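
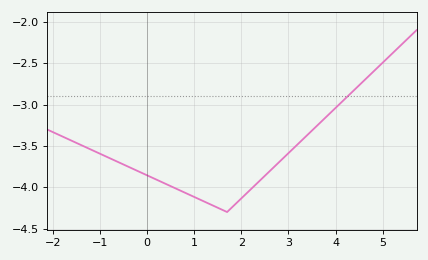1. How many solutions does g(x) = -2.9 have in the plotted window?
1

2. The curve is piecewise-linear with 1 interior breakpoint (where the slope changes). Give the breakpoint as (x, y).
(1.7, -4.3)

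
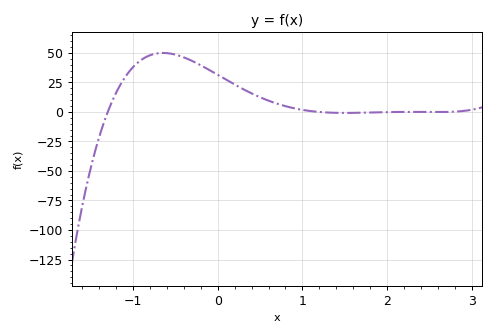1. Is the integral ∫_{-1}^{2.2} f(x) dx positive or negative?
positive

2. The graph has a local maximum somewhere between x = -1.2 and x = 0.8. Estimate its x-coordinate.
-0.6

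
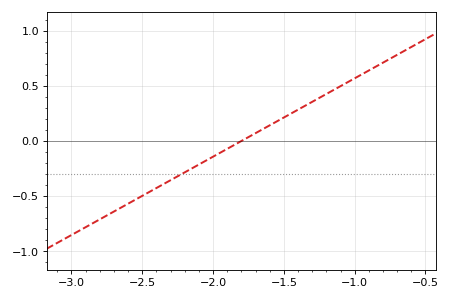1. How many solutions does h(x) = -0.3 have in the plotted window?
1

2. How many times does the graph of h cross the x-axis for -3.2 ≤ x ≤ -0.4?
1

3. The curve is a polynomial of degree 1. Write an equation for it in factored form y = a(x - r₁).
y = 0.71(x + 1.8)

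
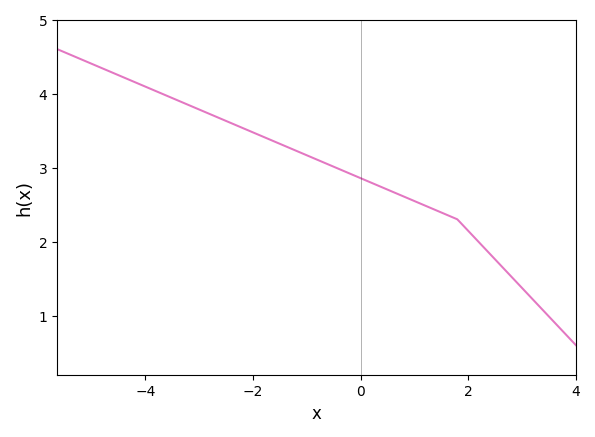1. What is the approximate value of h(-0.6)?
3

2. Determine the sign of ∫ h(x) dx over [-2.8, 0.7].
positive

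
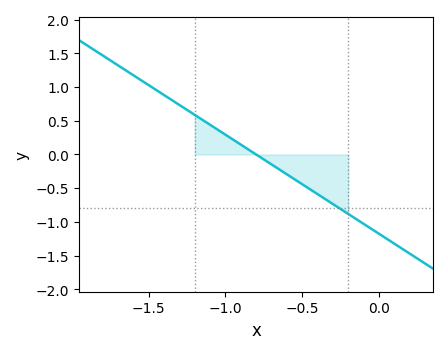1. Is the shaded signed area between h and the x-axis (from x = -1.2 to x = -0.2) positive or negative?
negative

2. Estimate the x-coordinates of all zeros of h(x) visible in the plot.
-0.8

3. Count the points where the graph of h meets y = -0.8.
1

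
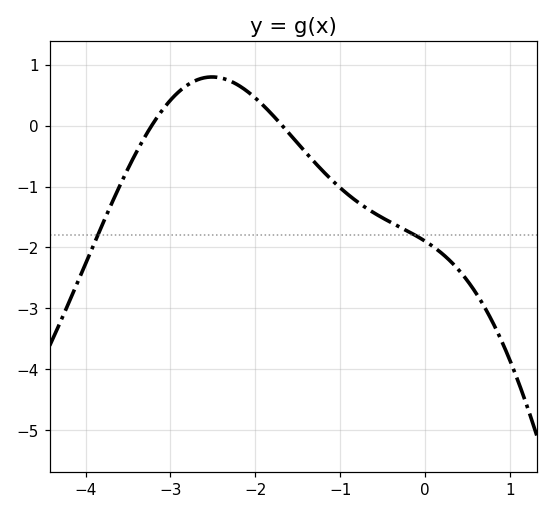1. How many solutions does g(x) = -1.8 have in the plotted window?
2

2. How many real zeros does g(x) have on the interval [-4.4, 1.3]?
2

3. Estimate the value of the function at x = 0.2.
-2.1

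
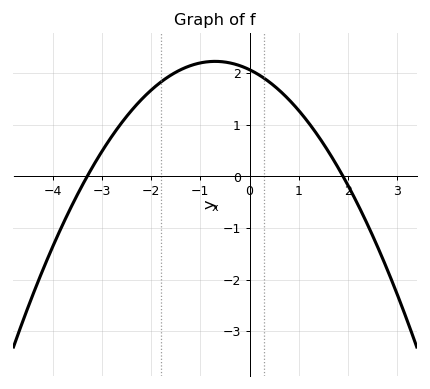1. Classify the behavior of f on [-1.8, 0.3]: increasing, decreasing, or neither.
neither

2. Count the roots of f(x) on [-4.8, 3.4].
2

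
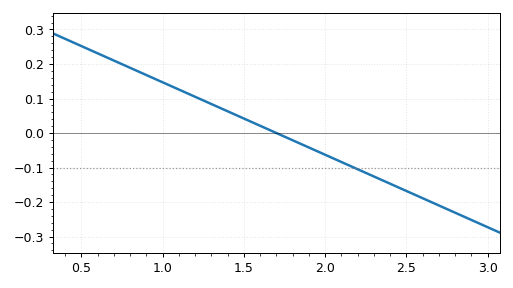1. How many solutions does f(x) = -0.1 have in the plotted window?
1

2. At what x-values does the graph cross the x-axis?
1.7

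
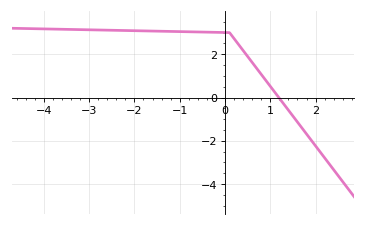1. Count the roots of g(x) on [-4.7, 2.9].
1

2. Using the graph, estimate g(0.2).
2.8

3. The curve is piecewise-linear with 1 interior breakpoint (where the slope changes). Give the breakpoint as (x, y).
(0.1, 3)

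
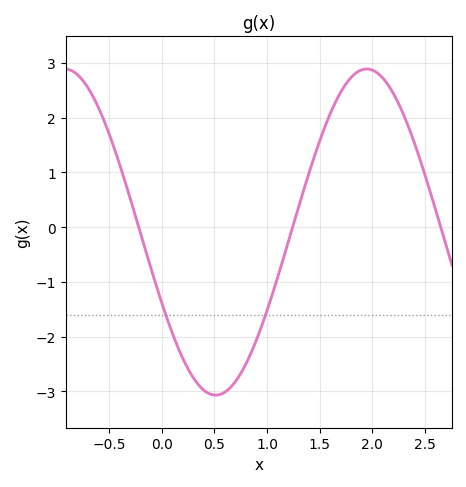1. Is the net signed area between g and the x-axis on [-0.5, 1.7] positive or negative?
negative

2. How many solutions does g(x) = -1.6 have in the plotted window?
2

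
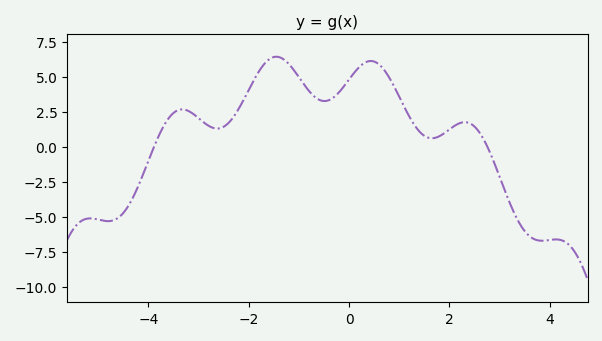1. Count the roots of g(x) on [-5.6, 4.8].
2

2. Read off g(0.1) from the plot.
5.26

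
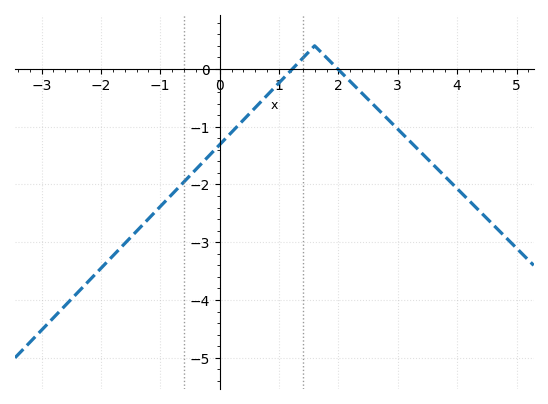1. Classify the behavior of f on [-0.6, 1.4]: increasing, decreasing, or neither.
increasing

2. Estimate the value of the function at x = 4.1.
-2.18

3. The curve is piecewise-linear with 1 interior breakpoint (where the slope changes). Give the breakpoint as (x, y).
(1.6, 0.4)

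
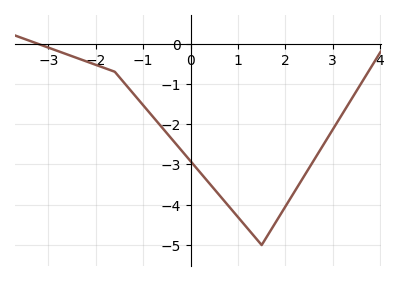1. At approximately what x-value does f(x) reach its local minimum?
1.5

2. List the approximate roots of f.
-3.24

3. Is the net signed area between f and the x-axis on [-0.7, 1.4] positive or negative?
negative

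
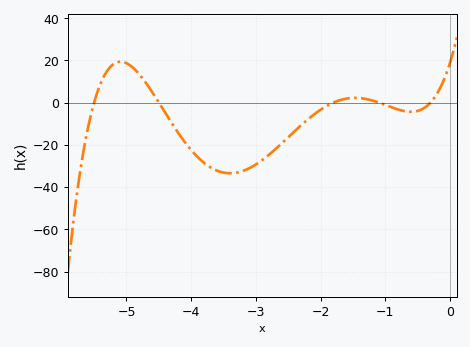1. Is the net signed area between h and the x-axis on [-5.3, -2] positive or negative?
negative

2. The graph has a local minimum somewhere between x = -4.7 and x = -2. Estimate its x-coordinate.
-3.4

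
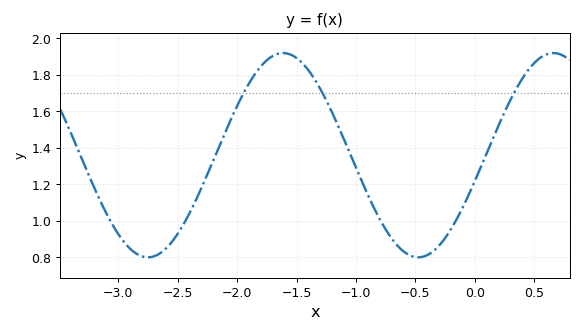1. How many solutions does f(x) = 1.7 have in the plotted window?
3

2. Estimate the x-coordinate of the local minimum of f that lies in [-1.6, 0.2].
-0.474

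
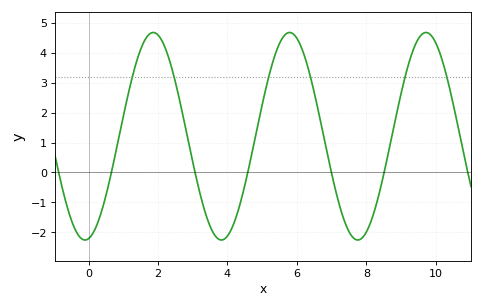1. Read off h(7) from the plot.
0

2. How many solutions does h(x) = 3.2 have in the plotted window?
6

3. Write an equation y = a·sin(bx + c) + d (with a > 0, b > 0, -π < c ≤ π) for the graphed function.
y = 3.47sin(1.6x - 1.4) + 1.21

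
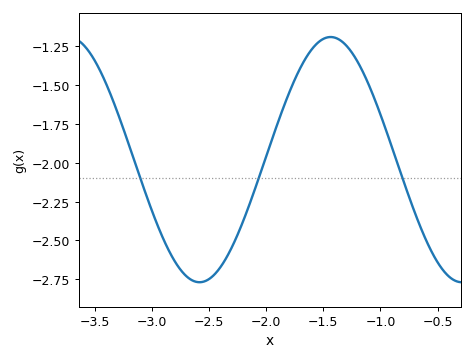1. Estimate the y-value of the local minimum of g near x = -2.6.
-2.76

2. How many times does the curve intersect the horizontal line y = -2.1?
3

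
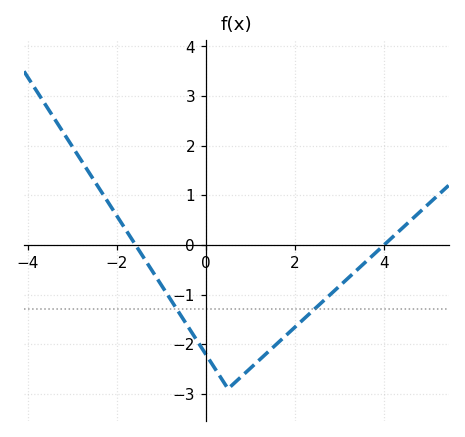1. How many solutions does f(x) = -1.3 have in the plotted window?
2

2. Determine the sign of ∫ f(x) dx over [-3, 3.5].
negative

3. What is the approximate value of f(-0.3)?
-1.78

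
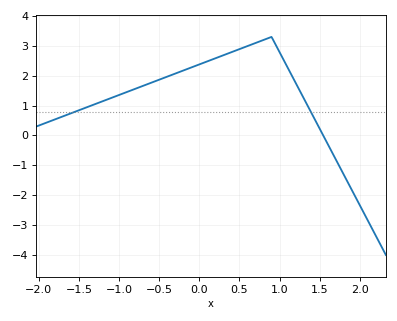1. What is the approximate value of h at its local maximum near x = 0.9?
3.3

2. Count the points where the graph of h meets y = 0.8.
2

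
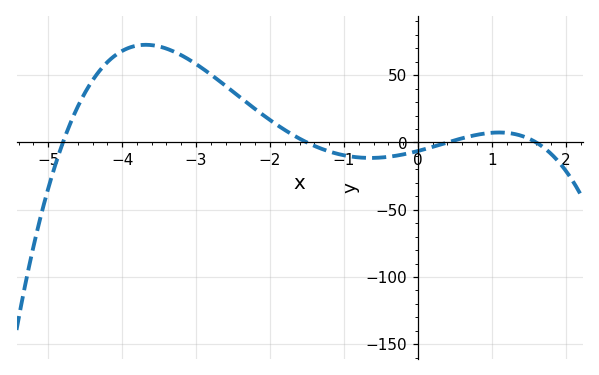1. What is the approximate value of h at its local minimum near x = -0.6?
-10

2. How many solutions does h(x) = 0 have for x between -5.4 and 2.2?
4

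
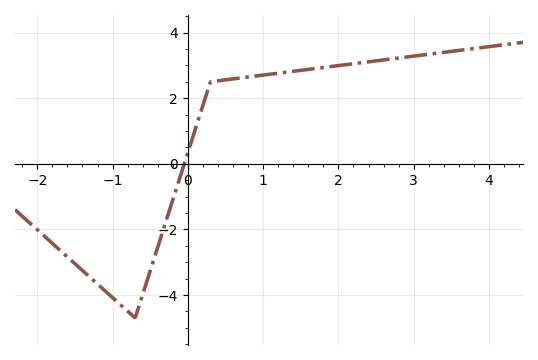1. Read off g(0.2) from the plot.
1.78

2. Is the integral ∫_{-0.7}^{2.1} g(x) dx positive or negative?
positive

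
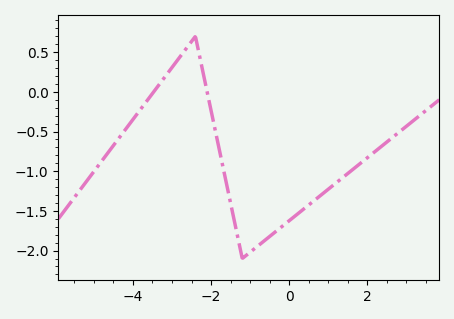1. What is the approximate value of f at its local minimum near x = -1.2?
-2.1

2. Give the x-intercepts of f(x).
-3.47, -2.1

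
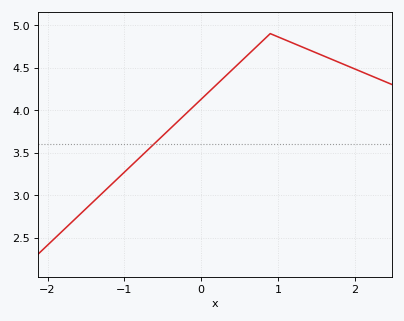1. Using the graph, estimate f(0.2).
4.3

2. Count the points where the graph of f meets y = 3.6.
1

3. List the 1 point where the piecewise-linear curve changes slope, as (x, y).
(0.9, 4.9)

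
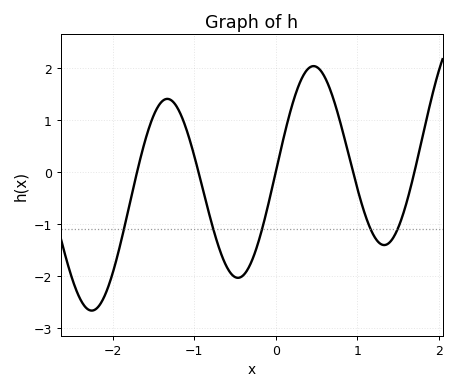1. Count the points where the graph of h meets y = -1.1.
5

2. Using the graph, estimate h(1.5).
-1.1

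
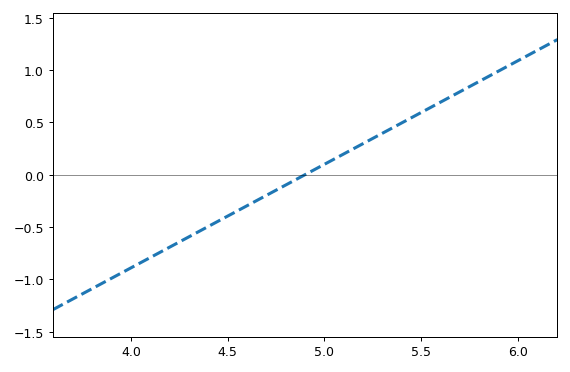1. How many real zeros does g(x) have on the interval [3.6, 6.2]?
1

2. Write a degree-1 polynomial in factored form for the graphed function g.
y = 0.99(x - 4.9)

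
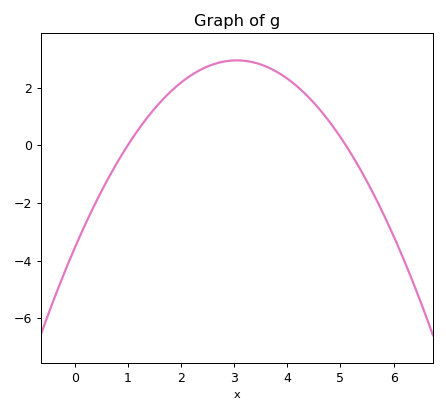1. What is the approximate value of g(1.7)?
1.6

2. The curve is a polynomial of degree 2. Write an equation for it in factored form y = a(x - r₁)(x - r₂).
y = -0.7(x - 1)(x - 5.1)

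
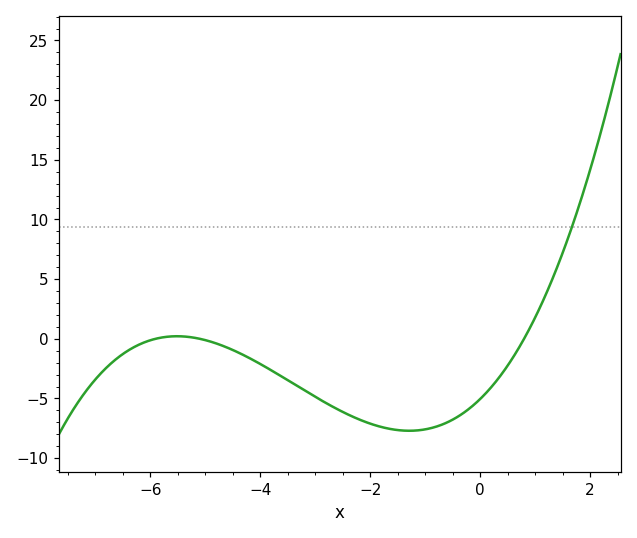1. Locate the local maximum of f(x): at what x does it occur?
-5.6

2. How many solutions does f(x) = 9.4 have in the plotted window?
1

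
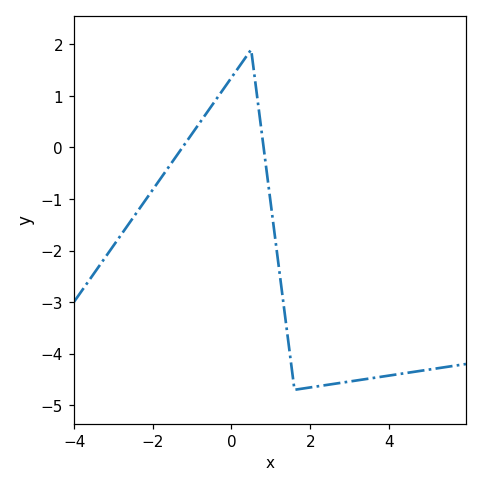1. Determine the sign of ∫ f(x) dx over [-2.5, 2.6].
negative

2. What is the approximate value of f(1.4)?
-3.5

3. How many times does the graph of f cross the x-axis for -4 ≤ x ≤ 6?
2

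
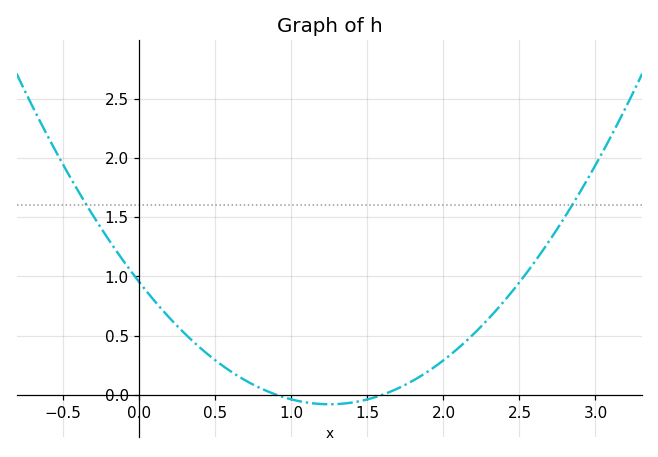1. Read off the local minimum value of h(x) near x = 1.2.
-0.1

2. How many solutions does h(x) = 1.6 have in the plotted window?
2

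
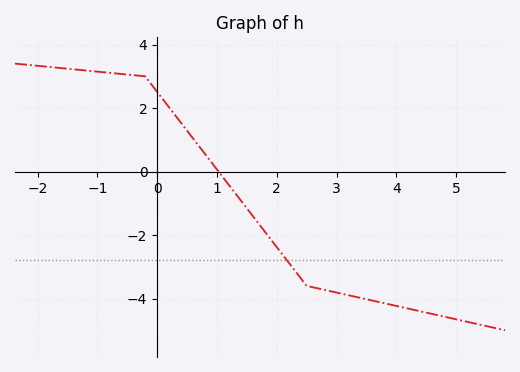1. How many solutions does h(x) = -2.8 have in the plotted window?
1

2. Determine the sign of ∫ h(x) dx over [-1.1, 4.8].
negative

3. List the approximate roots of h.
1.03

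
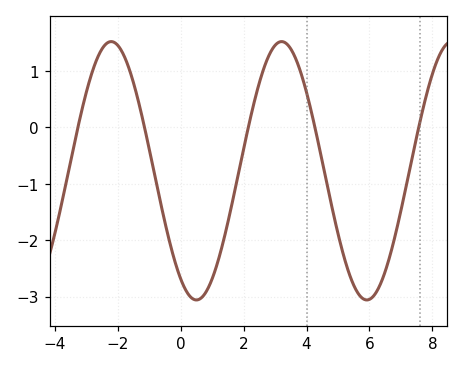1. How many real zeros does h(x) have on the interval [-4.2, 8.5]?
5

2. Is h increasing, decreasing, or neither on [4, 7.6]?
neither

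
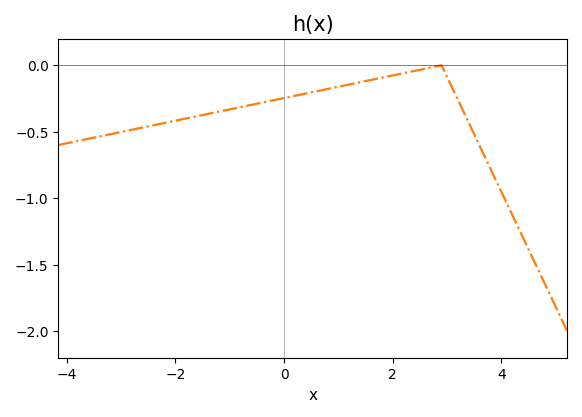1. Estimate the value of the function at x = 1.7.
-0.102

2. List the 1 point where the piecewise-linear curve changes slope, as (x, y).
(2.9, 0)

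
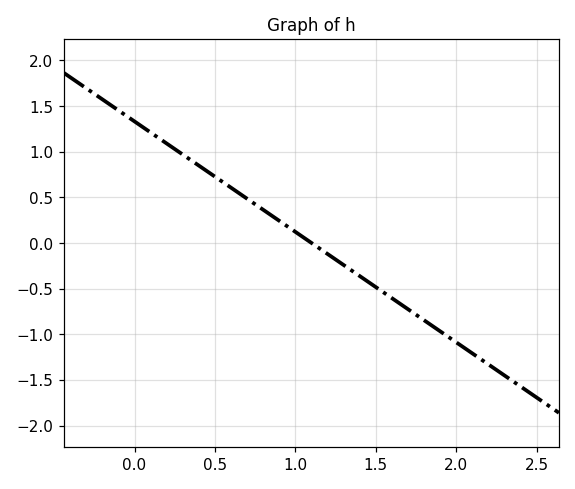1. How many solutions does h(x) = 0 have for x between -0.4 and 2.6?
1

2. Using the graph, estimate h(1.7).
-0.75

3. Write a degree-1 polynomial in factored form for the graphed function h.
y = -1.21(x - 1.1)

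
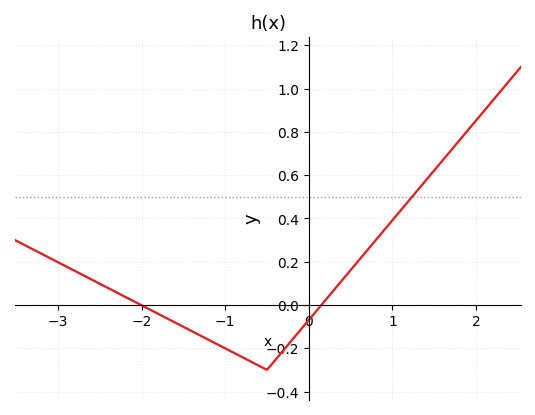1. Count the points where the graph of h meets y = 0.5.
1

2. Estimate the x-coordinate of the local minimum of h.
-0.5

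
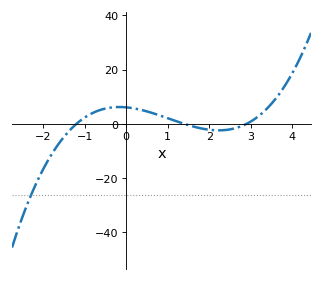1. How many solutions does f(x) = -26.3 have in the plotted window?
1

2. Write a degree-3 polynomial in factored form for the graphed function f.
y = 1.25(x + 1.2)(x - 1.4)(x - 2.9)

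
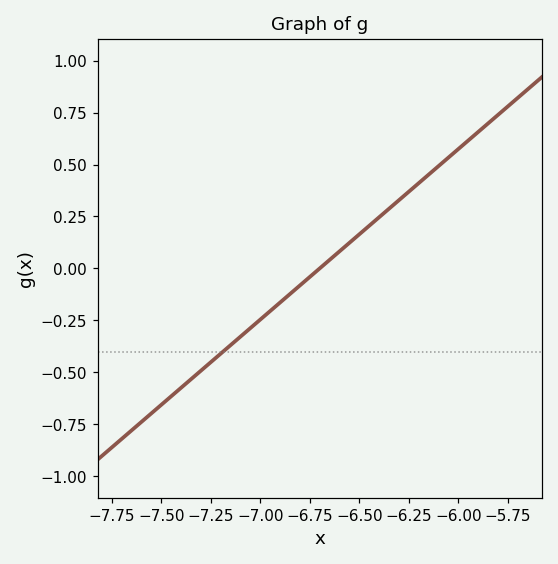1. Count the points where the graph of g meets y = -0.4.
1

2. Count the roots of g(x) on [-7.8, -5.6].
1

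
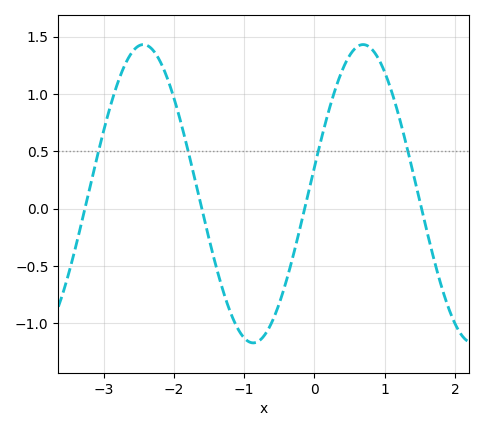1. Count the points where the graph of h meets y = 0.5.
4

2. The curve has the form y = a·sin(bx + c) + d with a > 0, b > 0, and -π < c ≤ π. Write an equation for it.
y = 1.3sin(2.01x + 0.18) + 0.13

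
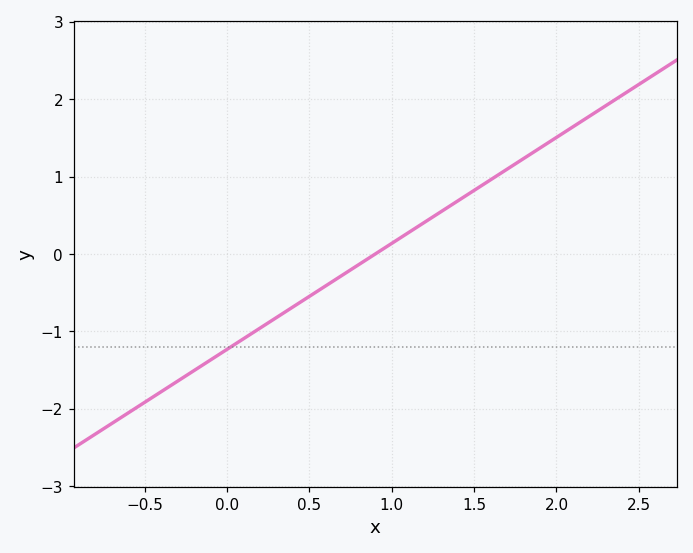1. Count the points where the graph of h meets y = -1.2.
1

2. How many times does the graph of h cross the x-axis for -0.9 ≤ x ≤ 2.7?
1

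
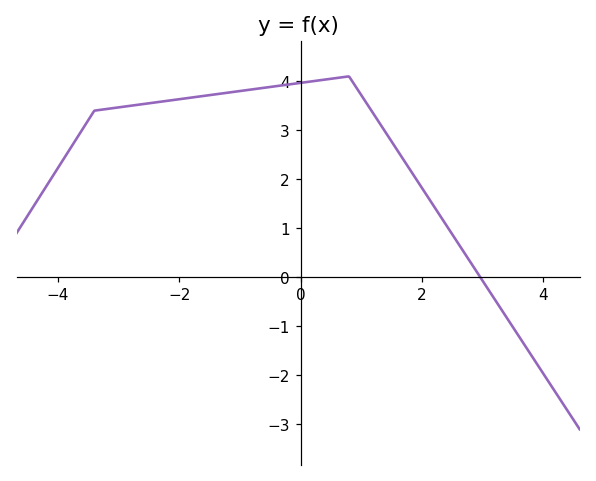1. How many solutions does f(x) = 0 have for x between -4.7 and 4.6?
1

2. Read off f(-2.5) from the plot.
3.55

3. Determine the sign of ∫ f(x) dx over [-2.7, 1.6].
positive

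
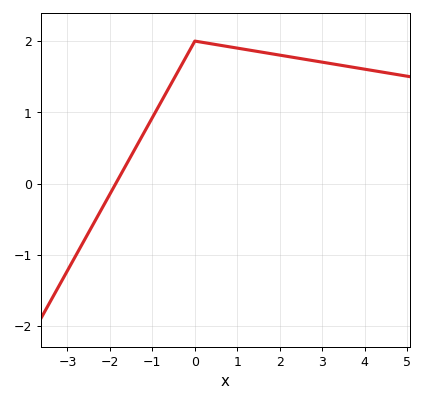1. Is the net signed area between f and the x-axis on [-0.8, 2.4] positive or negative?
positive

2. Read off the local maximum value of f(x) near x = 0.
2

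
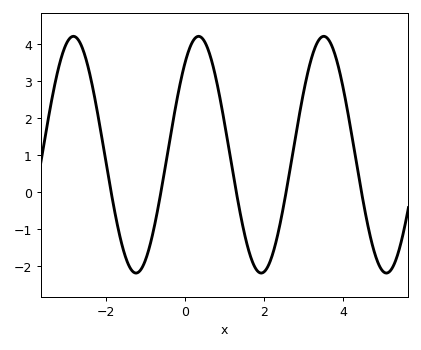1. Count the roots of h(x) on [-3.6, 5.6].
5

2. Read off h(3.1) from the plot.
3.2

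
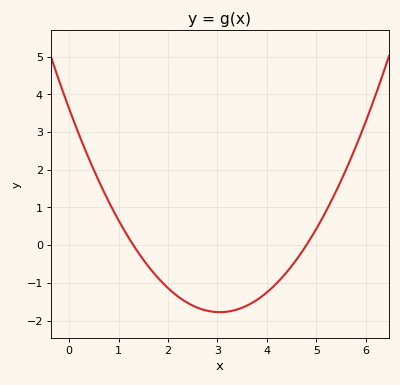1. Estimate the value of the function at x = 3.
-1.77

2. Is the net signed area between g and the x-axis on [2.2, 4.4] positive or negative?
negative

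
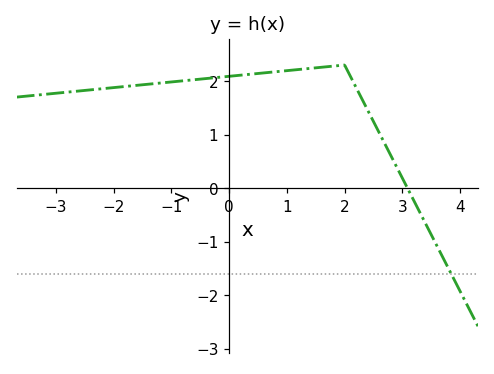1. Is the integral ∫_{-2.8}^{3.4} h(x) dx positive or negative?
positive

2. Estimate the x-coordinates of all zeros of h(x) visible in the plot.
3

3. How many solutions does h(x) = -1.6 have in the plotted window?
1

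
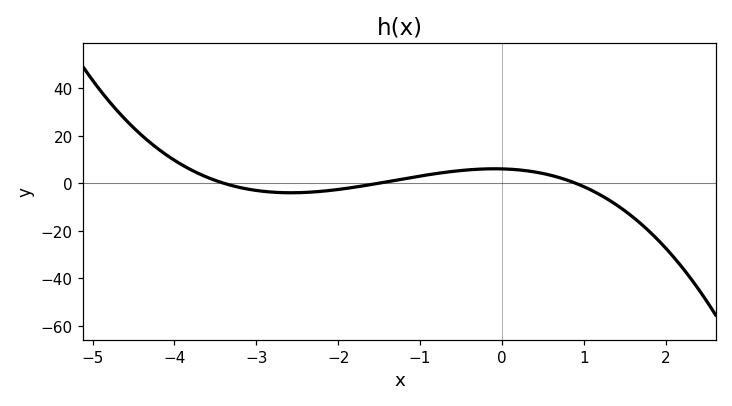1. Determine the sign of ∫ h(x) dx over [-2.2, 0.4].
positive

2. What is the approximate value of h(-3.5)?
2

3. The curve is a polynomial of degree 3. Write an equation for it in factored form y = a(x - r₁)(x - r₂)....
y = -1.31(x + 3.4)(x + 1.5)(x - 0.9)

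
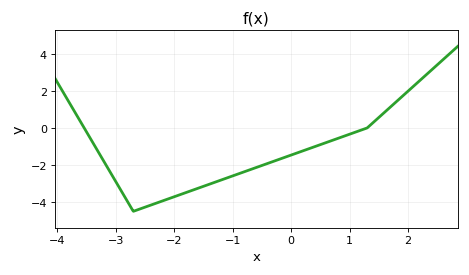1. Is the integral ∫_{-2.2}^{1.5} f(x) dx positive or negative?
negative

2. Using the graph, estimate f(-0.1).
-1.6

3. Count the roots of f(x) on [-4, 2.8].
2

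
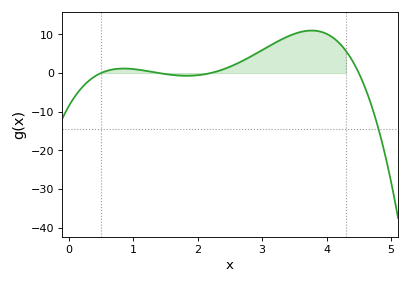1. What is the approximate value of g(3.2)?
8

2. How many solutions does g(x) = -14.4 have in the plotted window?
1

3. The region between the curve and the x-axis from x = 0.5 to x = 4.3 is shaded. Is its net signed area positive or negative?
positive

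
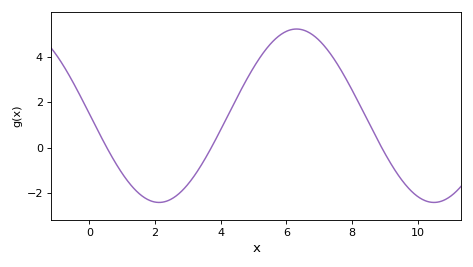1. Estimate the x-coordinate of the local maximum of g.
6.4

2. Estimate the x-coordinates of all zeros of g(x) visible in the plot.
0.6, 3.8, 9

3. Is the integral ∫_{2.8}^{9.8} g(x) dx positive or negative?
positive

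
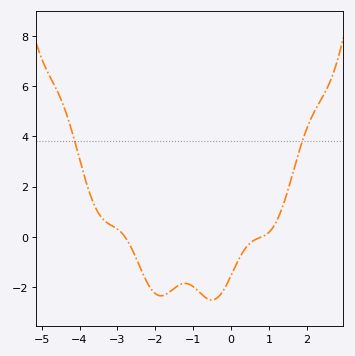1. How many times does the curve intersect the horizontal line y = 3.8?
2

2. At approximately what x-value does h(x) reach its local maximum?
-1.22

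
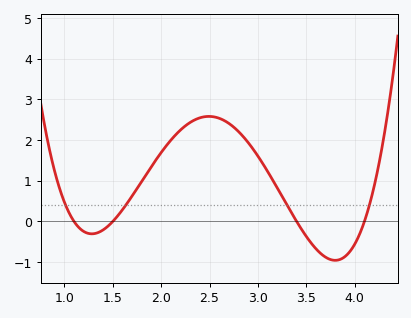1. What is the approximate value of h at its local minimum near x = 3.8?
-1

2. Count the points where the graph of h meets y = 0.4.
4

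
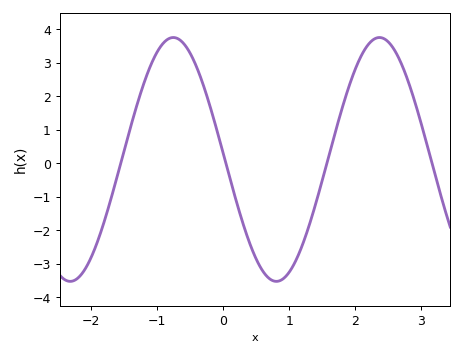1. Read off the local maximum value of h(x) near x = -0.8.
3.8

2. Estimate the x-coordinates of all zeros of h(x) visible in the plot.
-1.6, 0, 1.6, 3.2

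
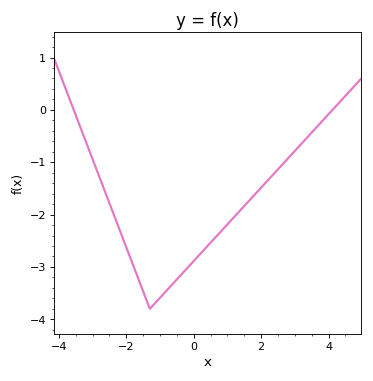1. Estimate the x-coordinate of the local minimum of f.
-1.2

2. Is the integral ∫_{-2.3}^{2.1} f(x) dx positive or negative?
negative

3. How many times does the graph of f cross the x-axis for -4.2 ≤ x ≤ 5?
2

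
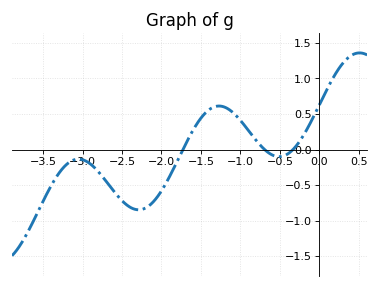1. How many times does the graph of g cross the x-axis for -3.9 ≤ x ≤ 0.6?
3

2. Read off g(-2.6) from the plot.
-0.6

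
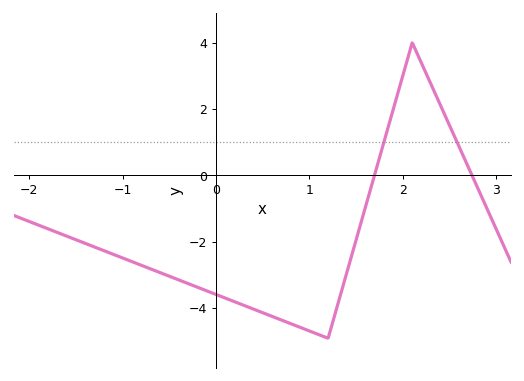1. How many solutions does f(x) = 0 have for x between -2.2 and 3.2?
2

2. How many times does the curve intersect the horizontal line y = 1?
2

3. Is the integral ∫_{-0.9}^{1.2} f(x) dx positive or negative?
negative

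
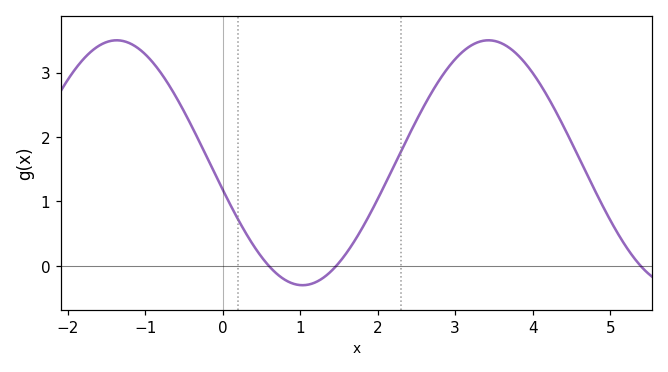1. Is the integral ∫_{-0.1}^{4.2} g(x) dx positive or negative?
positive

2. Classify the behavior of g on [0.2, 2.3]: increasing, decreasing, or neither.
neither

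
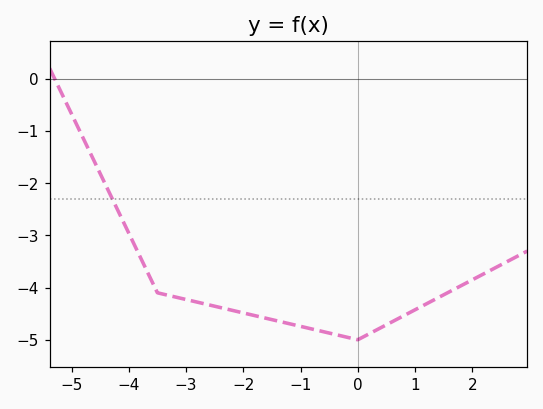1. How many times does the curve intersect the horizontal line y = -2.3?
1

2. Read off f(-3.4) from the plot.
-4.13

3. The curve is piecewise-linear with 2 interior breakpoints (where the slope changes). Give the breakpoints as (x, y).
(-3.5, -4.1); (0, -5)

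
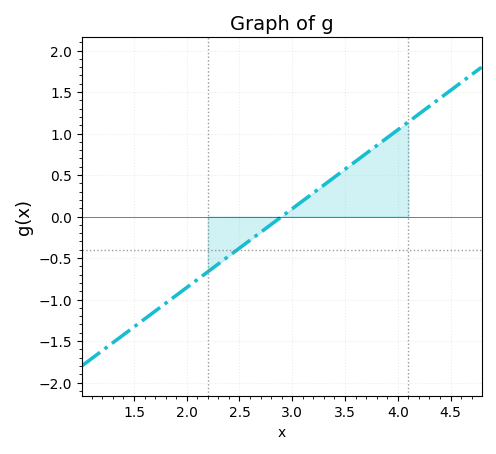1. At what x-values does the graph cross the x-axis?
2.9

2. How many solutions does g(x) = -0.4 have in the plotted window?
1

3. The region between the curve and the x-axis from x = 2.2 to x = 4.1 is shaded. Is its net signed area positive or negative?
positive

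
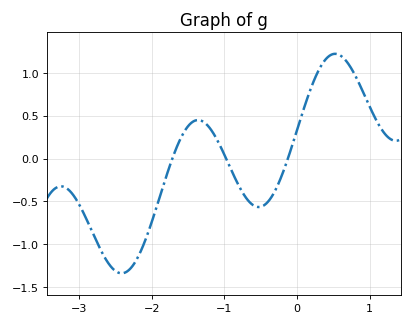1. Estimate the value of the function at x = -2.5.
-1.31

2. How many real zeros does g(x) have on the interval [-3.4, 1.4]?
3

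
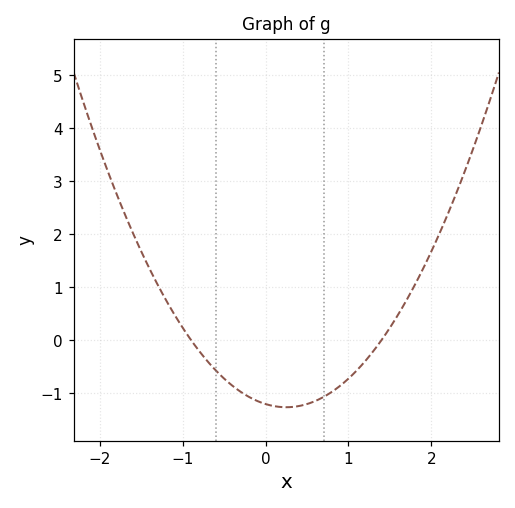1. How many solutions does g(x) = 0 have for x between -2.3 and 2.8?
2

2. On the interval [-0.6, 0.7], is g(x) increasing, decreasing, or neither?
neither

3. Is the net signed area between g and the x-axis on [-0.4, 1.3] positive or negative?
negative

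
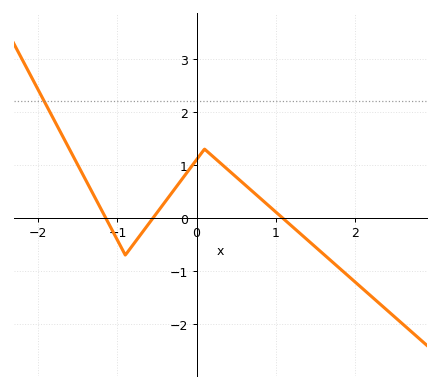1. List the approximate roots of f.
-1.1, -0.5, 1.1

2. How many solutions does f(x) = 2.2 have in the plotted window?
1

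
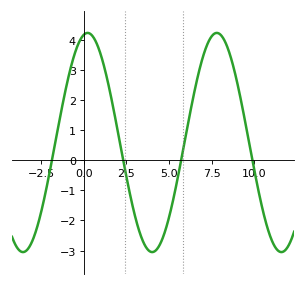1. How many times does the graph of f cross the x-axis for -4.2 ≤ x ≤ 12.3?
4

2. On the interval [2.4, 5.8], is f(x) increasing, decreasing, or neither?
neither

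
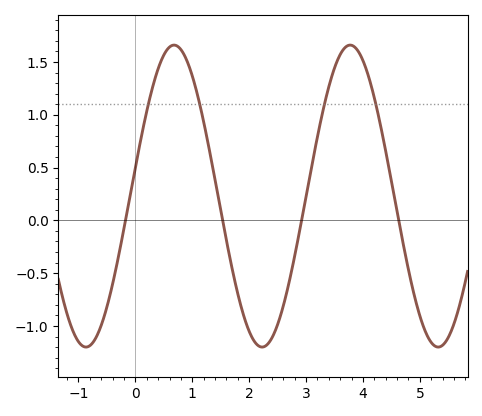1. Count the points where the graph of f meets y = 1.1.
4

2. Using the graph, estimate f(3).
0.25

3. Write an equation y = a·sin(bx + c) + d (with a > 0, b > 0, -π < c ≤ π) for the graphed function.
y = 1.43sin(2x + 0.19) + 0.23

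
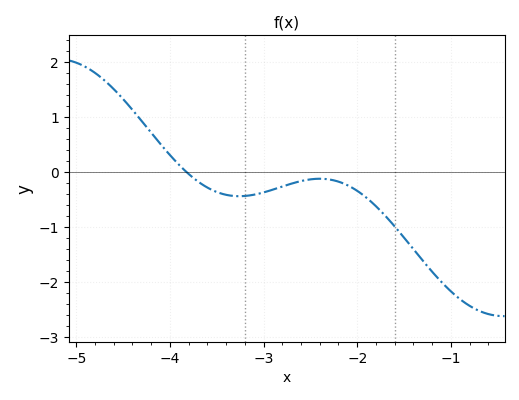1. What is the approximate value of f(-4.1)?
0.5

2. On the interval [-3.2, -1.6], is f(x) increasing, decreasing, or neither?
neither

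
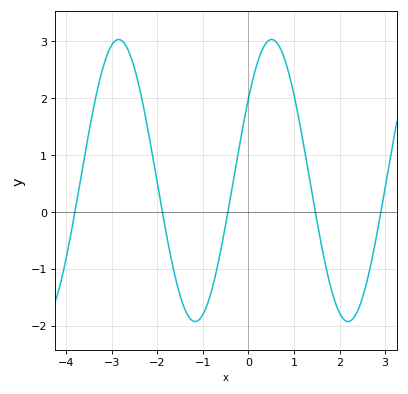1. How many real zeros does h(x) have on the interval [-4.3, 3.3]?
5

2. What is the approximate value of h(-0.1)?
1.6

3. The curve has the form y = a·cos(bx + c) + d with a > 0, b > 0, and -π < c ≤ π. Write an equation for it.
y = 2.48cos(1.9x - 0.95) + 0.55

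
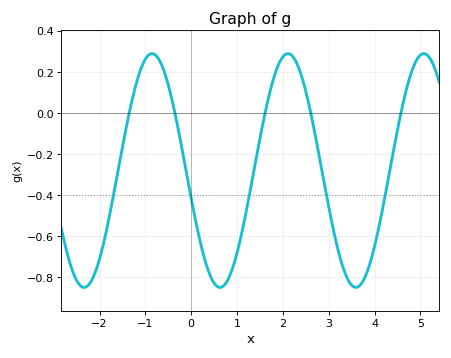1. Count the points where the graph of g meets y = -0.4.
5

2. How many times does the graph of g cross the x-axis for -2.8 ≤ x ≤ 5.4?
5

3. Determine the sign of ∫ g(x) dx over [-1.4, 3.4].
negative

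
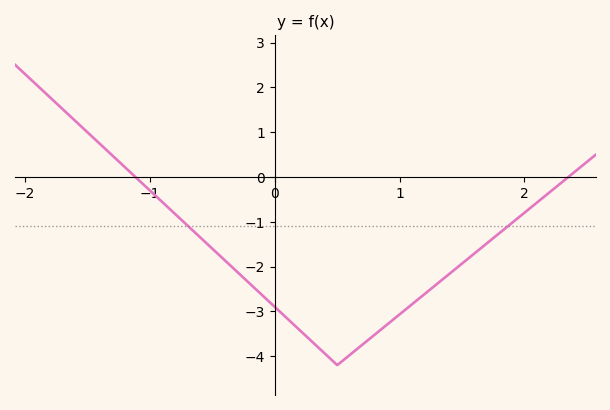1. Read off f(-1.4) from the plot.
0.7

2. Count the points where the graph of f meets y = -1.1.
2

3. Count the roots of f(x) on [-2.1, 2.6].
2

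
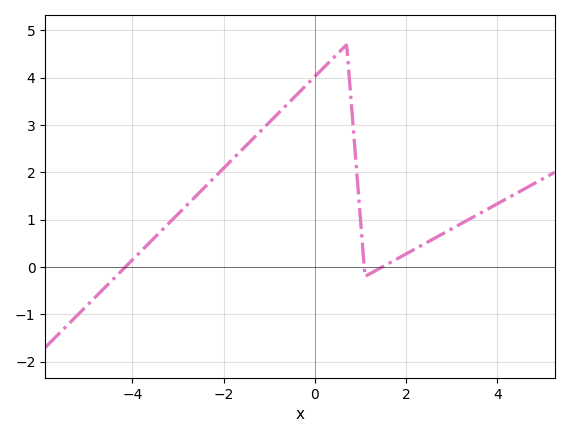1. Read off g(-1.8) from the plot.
2.28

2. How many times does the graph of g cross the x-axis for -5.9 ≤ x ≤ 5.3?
3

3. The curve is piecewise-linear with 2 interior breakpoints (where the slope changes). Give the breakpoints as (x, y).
(0.7, 4.7); (1.1, -0.2)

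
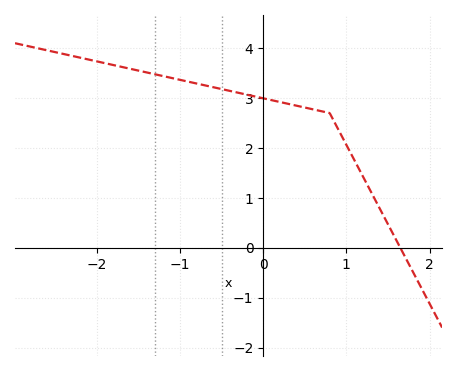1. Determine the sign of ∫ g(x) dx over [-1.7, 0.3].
positive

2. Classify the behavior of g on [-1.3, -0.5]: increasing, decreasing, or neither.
decreasing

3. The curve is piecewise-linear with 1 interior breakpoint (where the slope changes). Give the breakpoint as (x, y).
(0.8, 2.7)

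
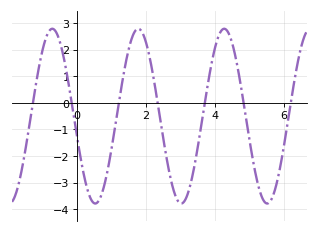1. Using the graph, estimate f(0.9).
-2.42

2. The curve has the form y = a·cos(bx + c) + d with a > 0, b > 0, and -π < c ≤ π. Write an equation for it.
y = 3.29cos(2.52x + 1.82) - 0.5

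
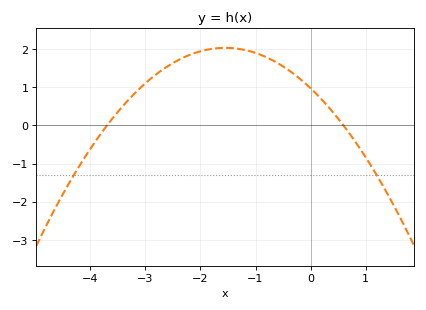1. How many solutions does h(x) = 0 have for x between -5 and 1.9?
2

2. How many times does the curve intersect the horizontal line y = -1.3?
2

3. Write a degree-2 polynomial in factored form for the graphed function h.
y = -0.44(x + 3.7)(x - 0.6)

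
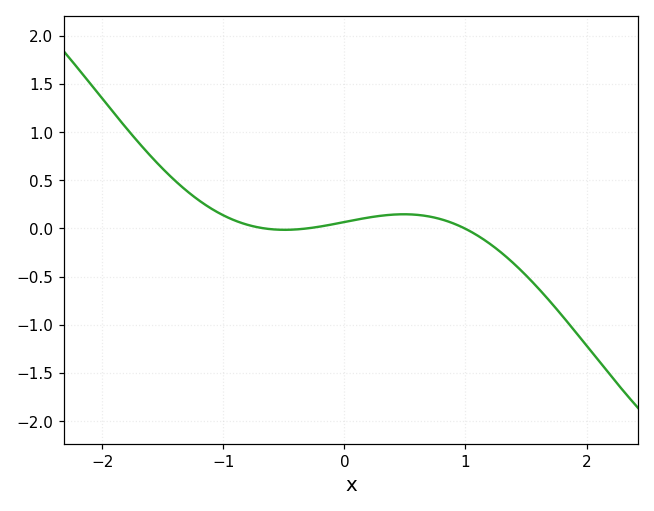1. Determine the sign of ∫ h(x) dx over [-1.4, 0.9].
positive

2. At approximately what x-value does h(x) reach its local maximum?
0.5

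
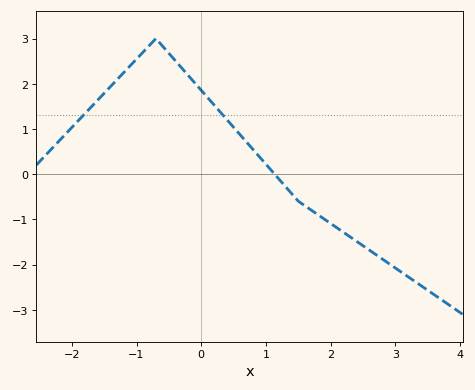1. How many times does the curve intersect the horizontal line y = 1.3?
2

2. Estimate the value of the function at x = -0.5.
2.67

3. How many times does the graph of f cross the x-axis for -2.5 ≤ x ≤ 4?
1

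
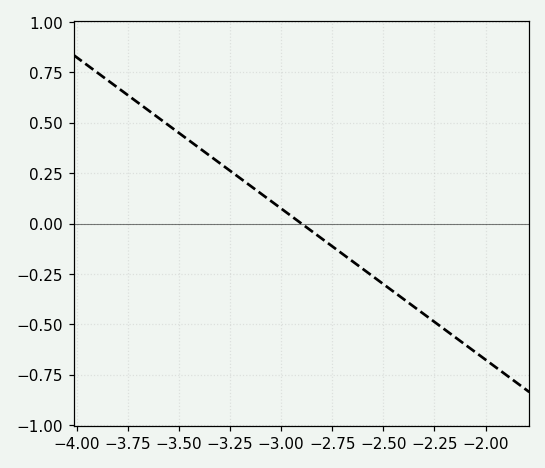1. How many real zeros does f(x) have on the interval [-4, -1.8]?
1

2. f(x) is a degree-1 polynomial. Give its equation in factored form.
y = -0.75(x + 2.9)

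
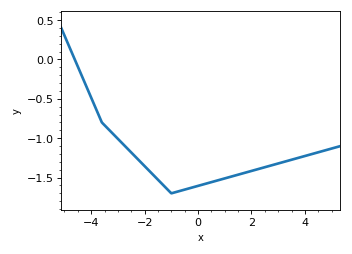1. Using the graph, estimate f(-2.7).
-1.11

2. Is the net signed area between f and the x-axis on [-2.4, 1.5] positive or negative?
negative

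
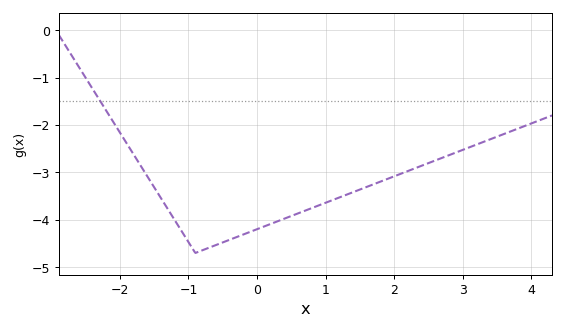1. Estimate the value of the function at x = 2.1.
-3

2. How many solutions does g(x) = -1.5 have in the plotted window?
1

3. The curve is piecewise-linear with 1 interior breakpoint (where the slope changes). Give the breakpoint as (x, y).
(-0.9, -4.7)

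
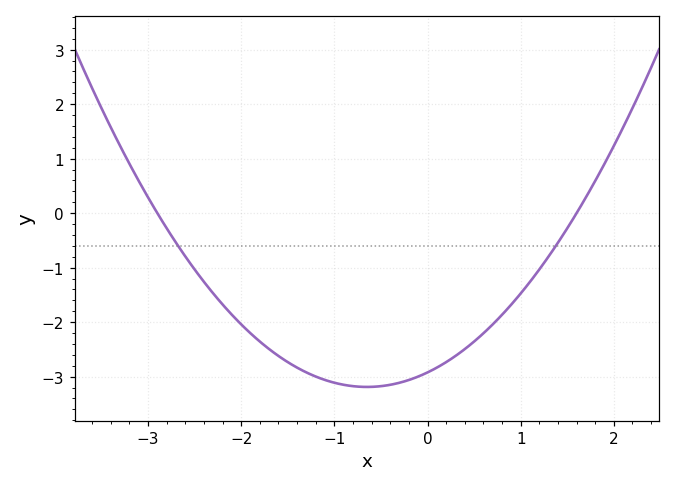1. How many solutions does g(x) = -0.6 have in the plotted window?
2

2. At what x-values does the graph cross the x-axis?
-2.9, 1.6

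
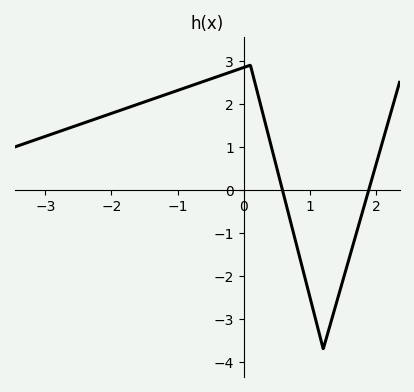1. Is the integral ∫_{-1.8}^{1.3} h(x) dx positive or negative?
positive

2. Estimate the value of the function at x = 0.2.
2.3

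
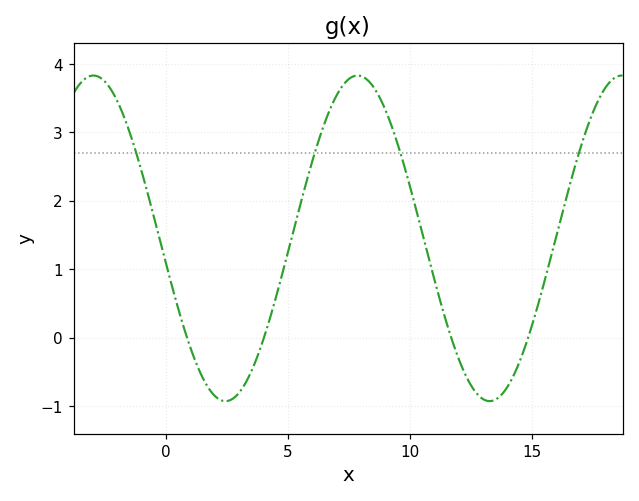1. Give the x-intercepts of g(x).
1, 4, 11.5, 15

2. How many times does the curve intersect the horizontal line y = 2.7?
4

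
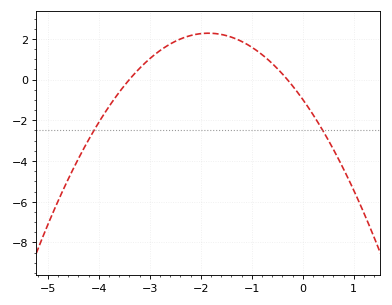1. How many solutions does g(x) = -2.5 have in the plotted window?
2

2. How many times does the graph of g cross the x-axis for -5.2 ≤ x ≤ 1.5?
2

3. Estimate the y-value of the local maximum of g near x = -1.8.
2.28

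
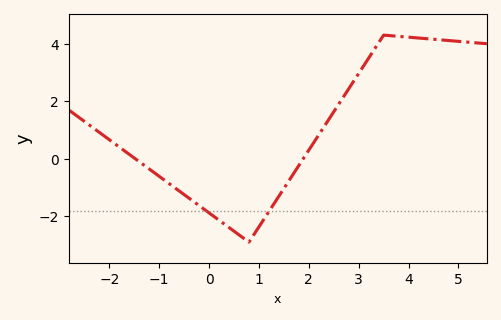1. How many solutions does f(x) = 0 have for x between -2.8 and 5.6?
2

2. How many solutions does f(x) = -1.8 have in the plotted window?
2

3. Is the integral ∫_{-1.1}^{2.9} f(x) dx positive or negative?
negative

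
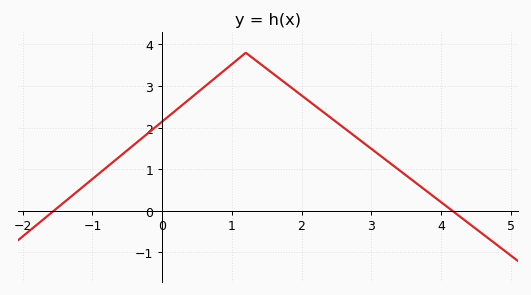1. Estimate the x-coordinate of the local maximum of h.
1.2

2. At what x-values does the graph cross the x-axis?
-1.6, 4.2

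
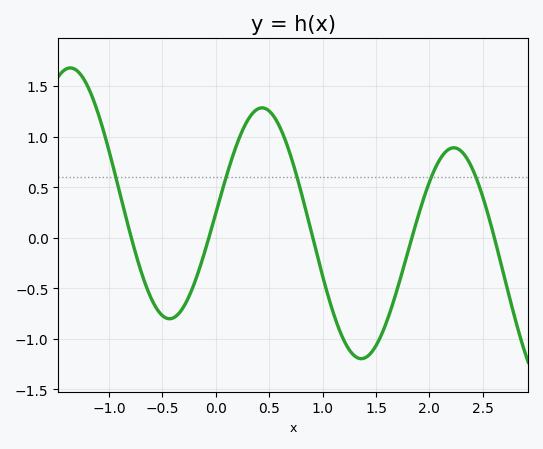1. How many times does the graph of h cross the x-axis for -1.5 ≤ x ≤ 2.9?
5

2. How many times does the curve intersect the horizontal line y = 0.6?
5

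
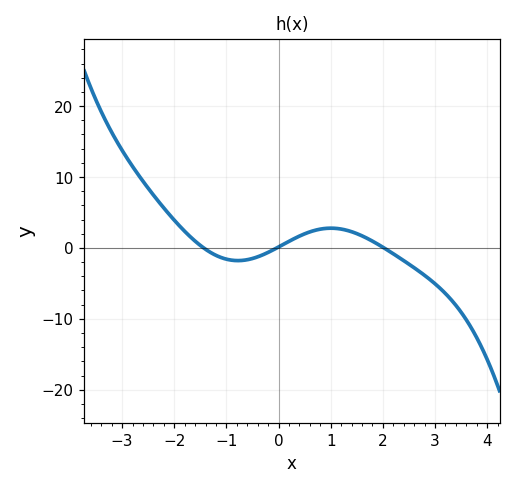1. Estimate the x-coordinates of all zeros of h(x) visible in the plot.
-1.4, 0, 2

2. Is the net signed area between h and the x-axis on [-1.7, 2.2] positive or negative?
positive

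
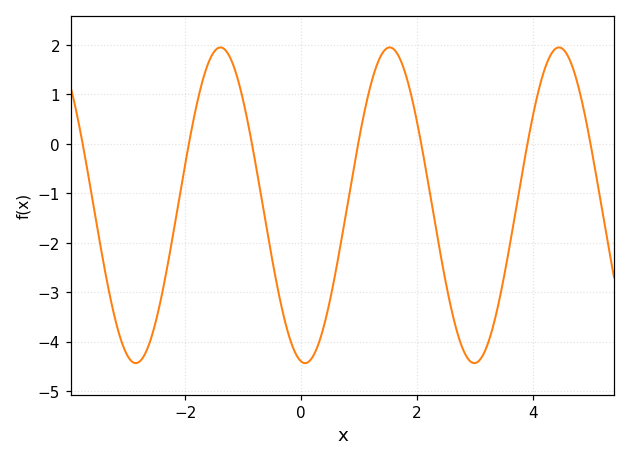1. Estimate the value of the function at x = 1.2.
1.2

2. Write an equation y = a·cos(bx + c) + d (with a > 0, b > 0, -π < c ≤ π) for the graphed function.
y = 3.19cos(2.1x + 3) - 1.24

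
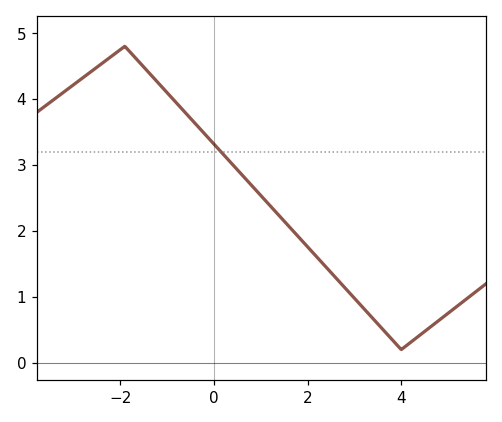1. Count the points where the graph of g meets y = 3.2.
1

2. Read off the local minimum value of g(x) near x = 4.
0.2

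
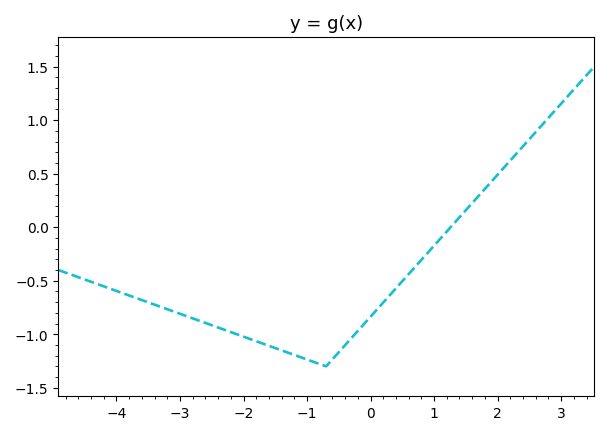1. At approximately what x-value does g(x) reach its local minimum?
-0.8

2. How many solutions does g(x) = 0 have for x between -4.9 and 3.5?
1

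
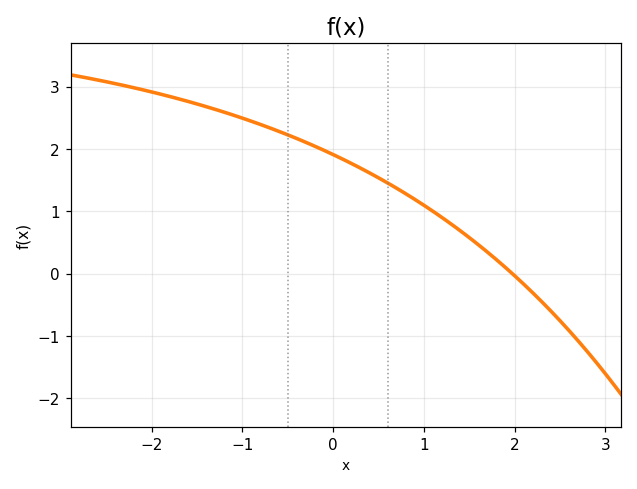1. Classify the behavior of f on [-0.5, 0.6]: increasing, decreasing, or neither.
decreasing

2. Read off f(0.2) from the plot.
1.8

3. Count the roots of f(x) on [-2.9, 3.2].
1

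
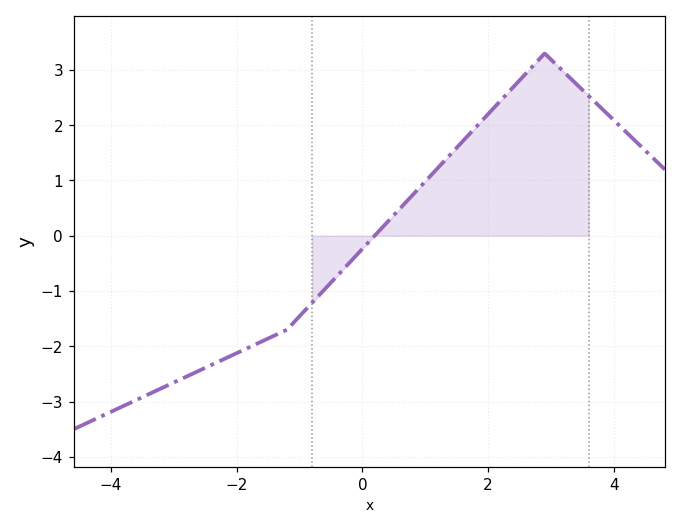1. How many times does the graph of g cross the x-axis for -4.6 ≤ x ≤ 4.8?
1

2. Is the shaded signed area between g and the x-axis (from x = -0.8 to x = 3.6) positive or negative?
positive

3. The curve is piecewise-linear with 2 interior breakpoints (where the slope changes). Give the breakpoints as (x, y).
(-1.2, -1.7); (2.9, 3.3)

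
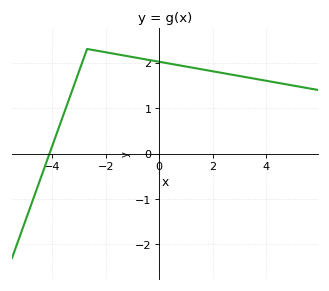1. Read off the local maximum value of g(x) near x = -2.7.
2.3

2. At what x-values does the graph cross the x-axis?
-4.2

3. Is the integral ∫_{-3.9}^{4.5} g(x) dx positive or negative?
positive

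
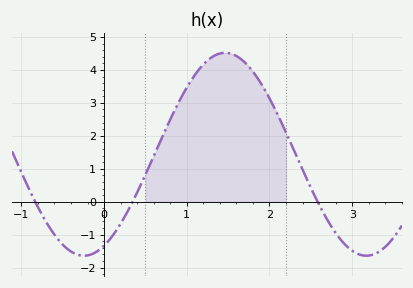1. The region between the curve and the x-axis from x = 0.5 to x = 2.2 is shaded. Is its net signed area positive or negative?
positive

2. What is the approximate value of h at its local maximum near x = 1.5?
4.52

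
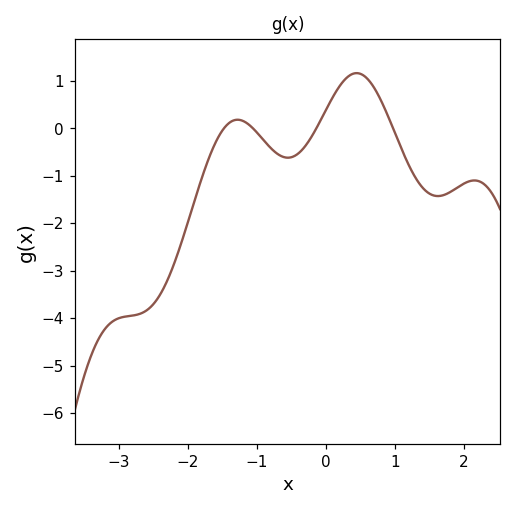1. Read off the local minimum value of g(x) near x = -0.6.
-0.619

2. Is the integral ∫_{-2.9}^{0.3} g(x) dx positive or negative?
negative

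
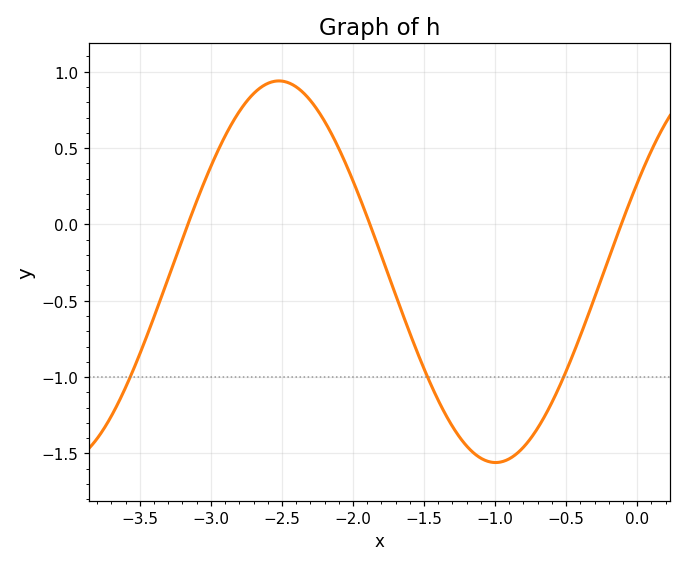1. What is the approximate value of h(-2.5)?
0.95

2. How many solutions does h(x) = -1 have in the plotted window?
3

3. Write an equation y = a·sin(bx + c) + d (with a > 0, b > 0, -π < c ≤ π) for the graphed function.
y = 1.25sin(2.1x + 0.48) - 0.31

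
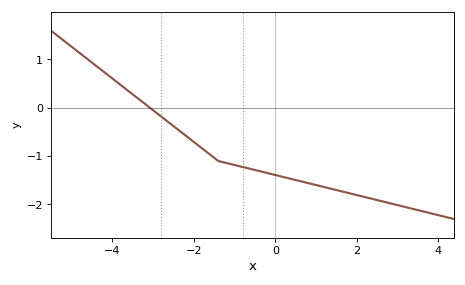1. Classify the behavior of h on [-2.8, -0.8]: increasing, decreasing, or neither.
decreasing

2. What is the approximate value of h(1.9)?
-1.79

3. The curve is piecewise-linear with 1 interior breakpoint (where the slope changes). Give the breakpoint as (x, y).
(-1.4, -1.1)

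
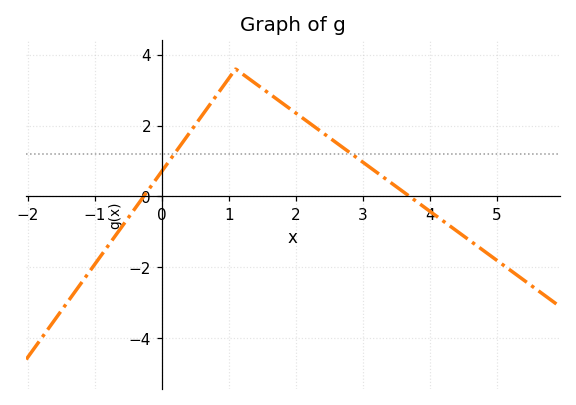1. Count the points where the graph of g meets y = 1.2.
2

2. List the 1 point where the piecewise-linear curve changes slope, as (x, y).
(1.1, 3.6)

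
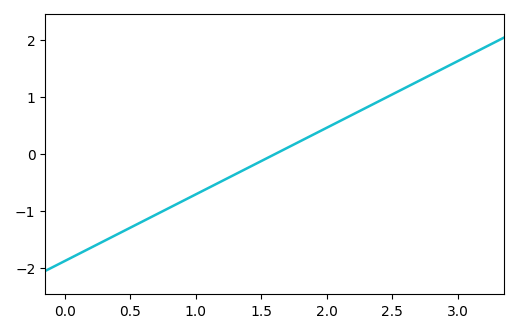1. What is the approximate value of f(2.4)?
0.936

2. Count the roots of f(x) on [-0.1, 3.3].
1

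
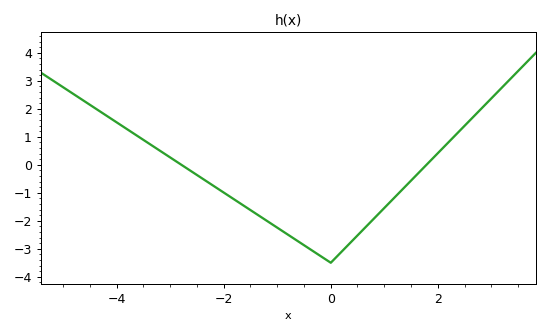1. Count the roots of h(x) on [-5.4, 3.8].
2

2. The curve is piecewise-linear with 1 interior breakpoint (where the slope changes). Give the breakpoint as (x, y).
(0, -3.5)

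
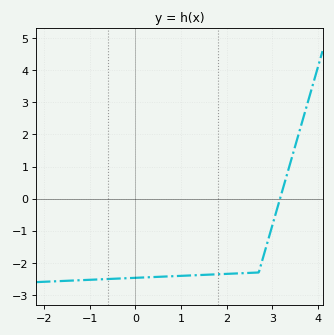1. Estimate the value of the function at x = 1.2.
-2.4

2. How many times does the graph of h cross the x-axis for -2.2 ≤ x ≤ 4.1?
1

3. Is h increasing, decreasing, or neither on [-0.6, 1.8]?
increasing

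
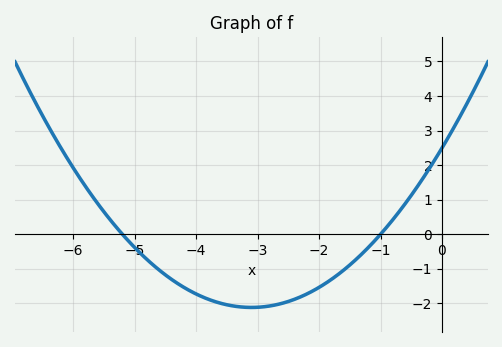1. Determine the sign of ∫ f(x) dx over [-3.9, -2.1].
negative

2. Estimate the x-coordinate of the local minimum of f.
-3.1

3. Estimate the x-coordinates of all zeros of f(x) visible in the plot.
-5.2, -1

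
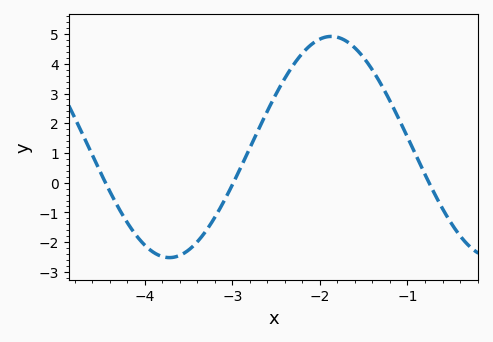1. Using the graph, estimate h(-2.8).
1.2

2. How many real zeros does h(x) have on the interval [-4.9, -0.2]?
3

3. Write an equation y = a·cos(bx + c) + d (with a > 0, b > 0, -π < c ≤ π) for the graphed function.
y = 3.72cos(1.7x - 3.1) + 1.2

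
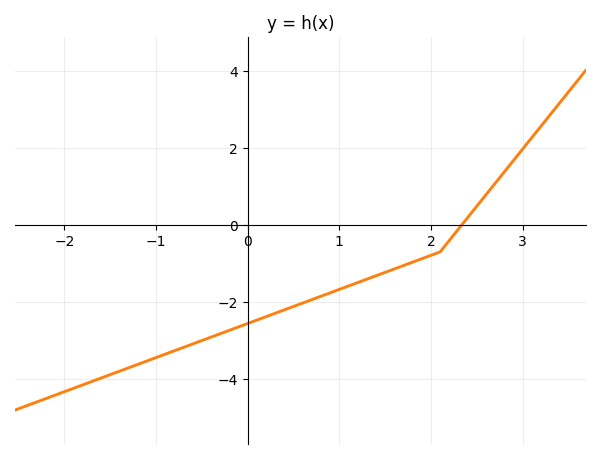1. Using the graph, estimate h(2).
-0.788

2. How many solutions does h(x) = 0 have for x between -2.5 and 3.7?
1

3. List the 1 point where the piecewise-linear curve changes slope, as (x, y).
(2.1, -0.7)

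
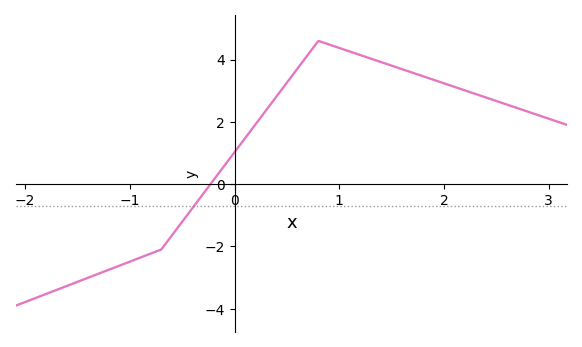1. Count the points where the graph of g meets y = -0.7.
1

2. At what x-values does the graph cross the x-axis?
-0.2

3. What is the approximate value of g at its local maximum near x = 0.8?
4.6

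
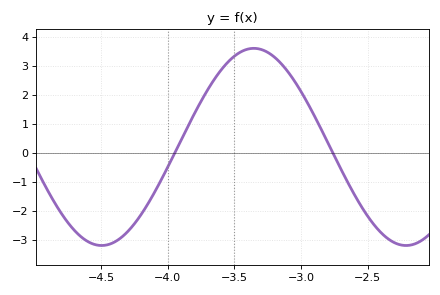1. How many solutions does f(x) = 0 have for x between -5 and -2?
2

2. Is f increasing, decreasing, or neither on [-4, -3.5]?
increasing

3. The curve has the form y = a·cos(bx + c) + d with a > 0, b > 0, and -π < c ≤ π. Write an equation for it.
y = 3.4cos(2.8x + 2.9) + 0.22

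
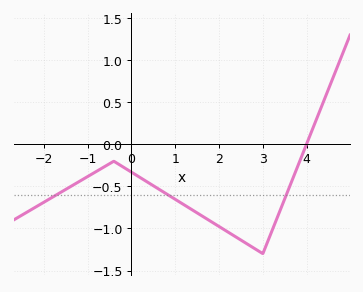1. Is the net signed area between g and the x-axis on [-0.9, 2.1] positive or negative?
negative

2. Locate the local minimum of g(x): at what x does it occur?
3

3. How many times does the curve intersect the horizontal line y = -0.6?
3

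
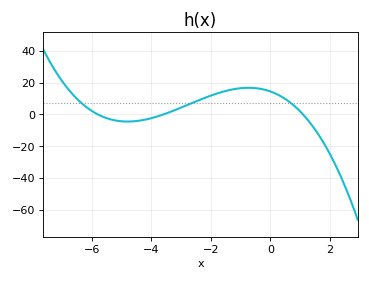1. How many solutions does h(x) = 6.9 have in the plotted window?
3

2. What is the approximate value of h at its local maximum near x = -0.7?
16.8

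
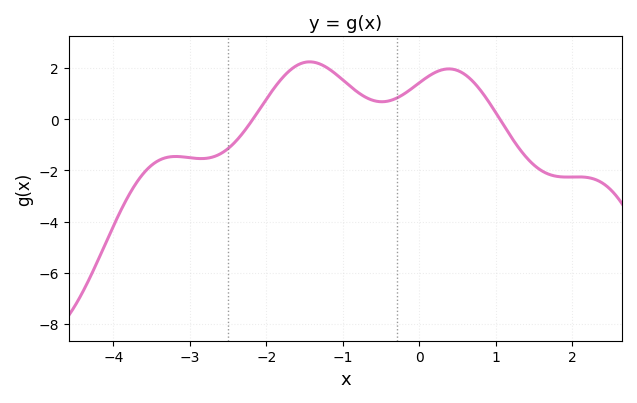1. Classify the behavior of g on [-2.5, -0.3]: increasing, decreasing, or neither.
neither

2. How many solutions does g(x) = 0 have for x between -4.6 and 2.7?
2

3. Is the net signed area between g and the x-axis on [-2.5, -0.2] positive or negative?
positive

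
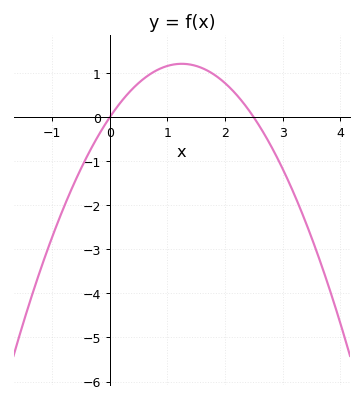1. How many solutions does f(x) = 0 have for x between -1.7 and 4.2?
2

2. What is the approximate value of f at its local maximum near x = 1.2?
1.2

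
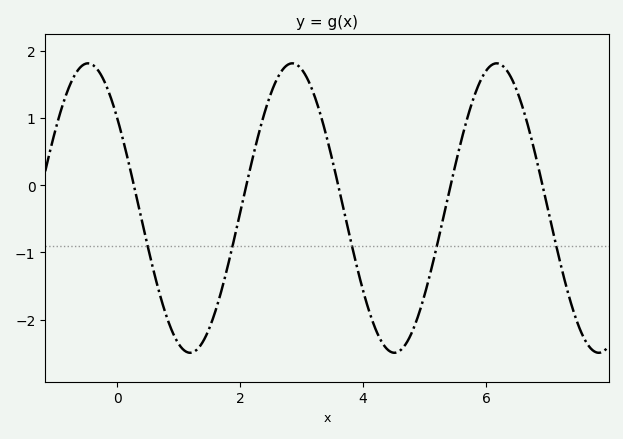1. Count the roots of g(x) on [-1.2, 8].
5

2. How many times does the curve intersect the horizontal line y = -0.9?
5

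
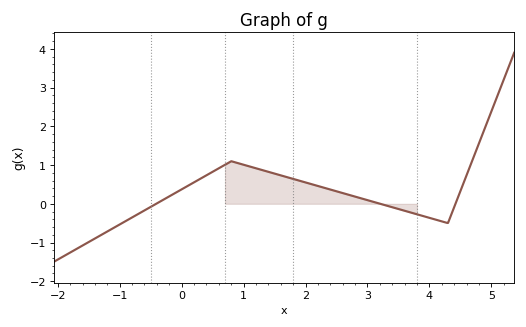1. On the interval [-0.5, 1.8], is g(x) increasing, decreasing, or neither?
neither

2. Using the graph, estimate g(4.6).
0.7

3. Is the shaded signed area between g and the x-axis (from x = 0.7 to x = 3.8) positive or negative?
positive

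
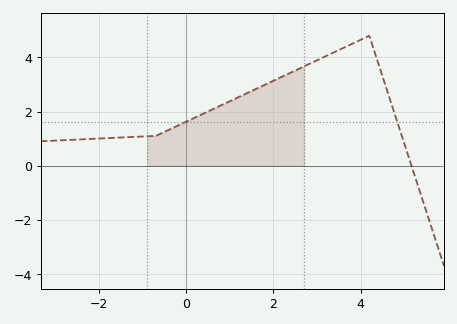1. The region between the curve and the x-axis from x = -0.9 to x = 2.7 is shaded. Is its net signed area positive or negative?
positive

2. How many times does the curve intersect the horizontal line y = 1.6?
2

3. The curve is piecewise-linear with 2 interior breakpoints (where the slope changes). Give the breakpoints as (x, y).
(-0.7, 1.1); (4.2, 4.8)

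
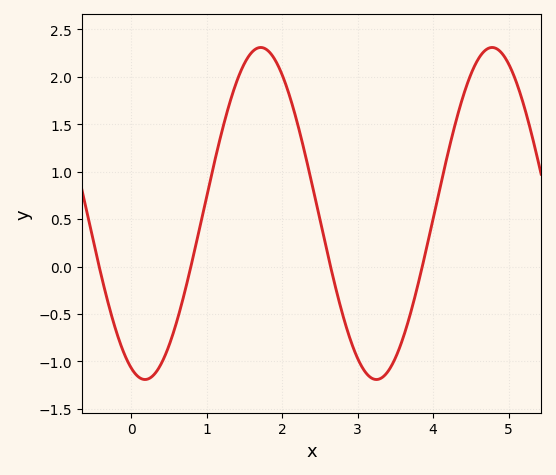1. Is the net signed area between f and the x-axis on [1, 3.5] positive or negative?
positive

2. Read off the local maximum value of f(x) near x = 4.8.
2.31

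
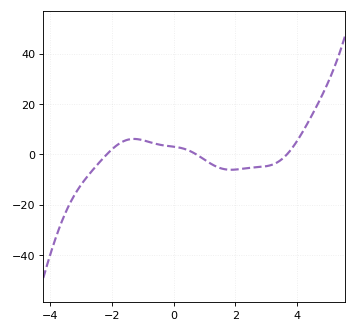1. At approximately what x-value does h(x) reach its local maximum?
-1.28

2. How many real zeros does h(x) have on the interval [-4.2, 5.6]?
3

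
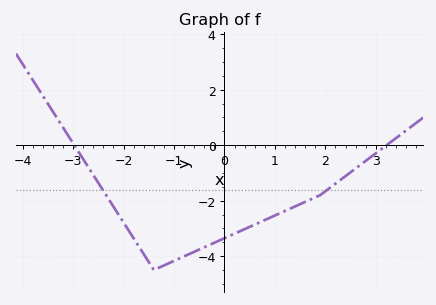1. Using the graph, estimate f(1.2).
-2.4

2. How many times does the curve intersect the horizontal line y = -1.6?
2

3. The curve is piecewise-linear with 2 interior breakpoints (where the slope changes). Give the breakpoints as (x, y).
(-1.4, -4.5); (1.9, -1.8)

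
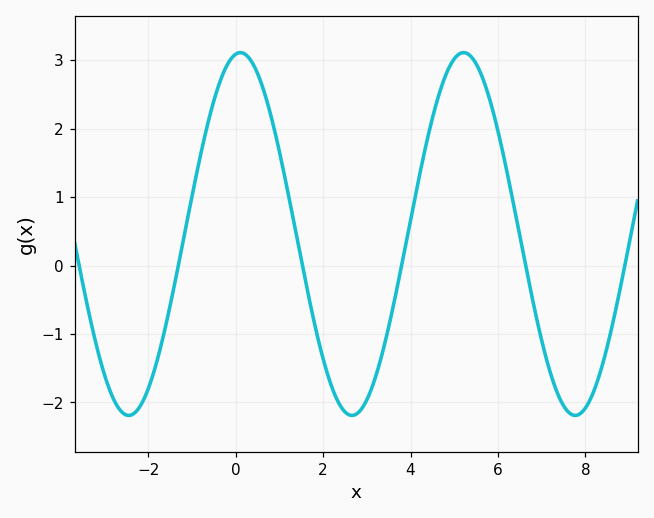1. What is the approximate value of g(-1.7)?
-1.1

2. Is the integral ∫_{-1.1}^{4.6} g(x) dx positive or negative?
positive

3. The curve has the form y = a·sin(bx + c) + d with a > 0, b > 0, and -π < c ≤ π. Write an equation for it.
y = 2.65sin(1.2x + 1.4) + 0.46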